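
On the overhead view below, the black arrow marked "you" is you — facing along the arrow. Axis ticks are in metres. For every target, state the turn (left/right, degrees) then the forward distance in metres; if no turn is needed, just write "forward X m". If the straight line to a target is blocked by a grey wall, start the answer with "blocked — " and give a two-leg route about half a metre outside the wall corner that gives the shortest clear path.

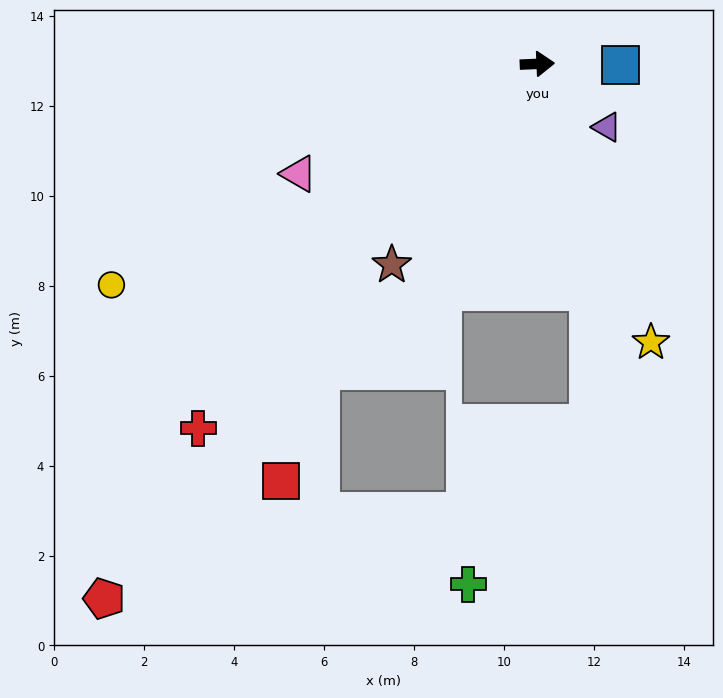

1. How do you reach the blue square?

turn right 3°, forward 1.9 m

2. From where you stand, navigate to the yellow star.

turn right 70°, forward 6.7 m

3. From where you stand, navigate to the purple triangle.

turn right 45°, forward 2.1 m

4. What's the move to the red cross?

turn right 135°, forward 11.1 m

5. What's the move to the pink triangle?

turn right 158°, forward 5.8 m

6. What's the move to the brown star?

turn right 128°, forward 5.5 m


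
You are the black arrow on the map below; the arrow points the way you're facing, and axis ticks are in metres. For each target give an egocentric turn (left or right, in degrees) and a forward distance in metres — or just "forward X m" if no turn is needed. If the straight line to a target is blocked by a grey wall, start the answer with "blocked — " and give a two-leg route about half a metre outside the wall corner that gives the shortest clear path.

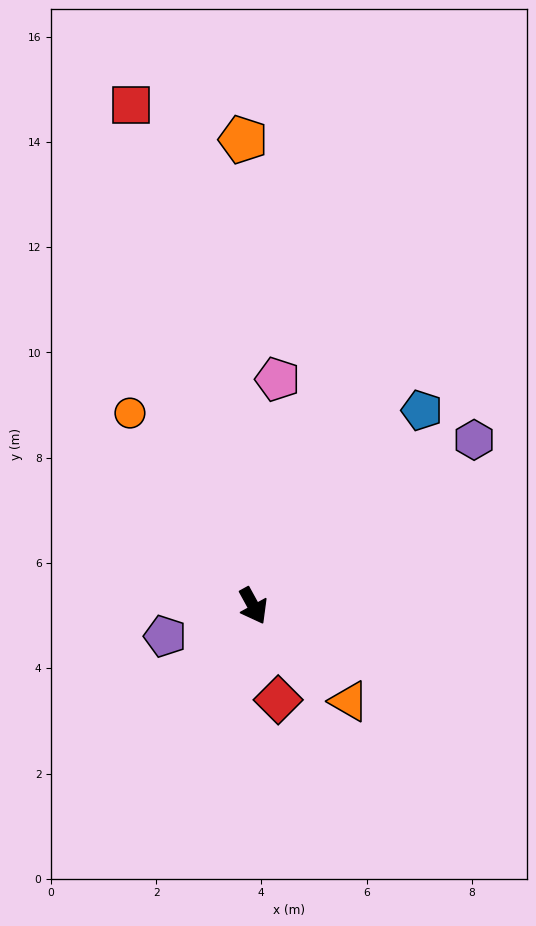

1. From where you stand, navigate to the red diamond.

turn right 14°, forward 1.8 m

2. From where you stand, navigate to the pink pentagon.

turn left 145°, forward 4.3 m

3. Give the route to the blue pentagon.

turn left 110°, forward 4.9 m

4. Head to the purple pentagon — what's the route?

turn right 100°, forward 1.8 m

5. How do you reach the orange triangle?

turn left 16°, forward 2.6 m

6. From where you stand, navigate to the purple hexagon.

turn left 98°, forward 5.2 m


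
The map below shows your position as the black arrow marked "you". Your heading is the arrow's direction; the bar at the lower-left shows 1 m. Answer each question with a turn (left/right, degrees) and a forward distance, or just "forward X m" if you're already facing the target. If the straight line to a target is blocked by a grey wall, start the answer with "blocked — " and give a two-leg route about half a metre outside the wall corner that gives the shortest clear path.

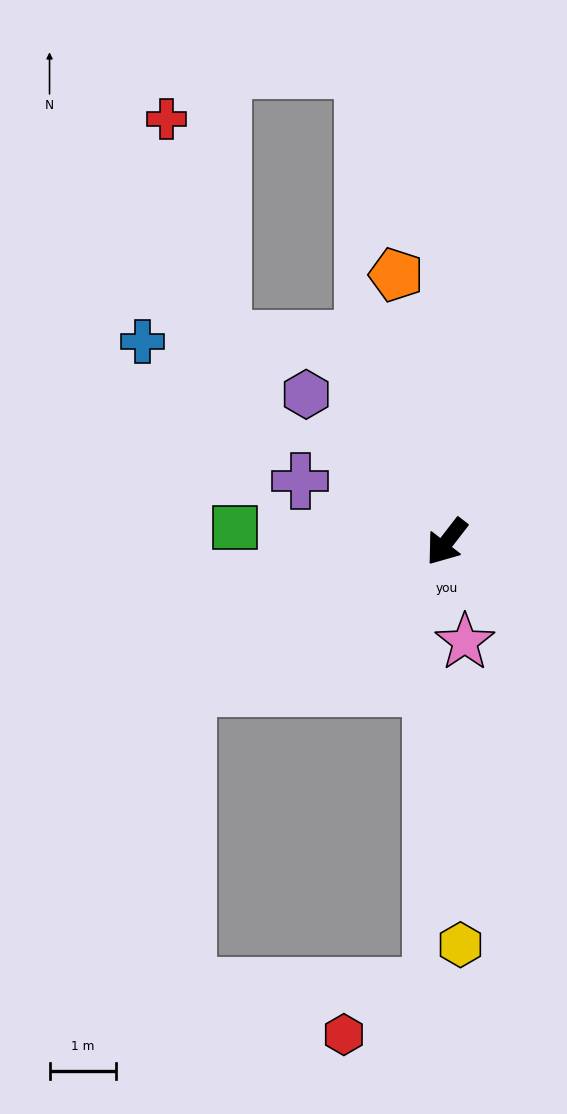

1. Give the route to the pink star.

turn left 48°, forward 1.5 m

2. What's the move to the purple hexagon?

turn right 99°, forward 3.1 m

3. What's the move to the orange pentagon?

turn right 132°, forward 4.1 m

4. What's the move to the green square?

turn right 56°, forward 3.2 m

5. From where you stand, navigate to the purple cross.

turn right 75°, forward 2.4 m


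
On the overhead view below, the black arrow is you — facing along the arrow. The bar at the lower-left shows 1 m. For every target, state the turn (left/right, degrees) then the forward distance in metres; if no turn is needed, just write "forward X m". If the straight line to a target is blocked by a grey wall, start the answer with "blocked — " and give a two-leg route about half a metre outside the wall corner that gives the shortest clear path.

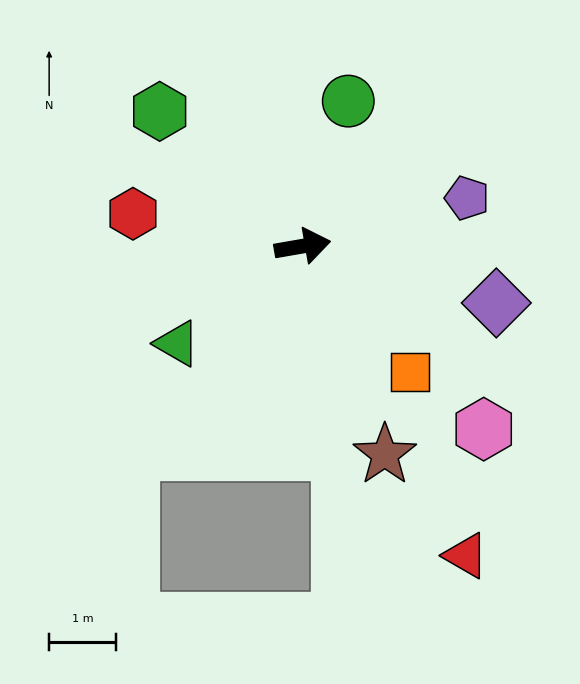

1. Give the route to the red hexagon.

turn left 159°, forward 2.6 m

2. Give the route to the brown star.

turn right 78°, forward 3.3 m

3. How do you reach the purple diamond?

turn right 26°, forward 3.0 m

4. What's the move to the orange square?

turn right 59°, forward 2.5 m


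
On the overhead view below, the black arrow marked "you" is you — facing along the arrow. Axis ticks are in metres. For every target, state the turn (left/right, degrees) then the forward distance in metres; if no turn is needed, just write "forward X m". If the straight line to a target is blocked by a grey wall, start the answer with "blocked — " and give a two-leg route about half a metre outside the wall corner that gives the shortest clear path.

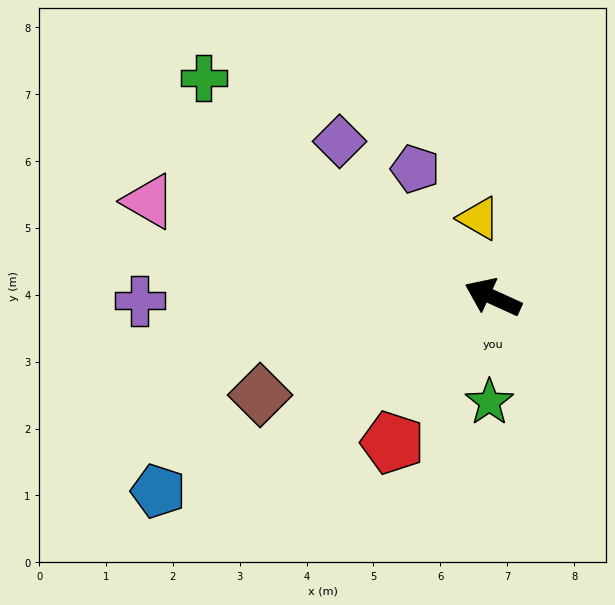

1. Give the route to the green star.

turn left 113°, forward 1.6 m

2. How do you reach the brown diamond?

turn left 47°, forward 3.8 m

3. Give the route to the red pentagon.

turn left 80°, forward 2.6 m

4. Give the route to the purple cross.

turn left 25°, forward 5.3 m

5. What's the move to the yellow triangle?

turn right 55°, forward 1.2 m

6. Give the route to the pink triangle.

turn left 9°, forward 5.3 m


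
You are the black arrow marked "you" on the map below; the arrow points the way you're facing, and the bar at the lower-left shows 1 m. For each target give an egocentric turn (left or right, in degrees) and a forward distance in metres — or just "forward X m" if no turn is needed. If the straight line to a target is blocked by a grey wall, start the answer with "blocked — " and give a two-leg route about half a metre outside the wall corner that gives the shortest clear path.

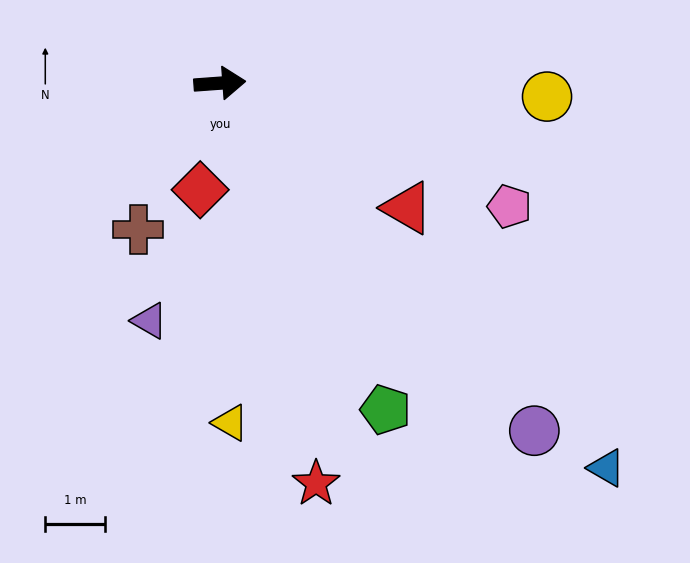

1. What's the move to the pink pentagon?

turn right 27°, forward 5.2 m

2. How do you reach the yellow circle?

turn right 7°, forward 5.5 m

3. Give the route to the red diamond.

turn right 105°, forward 1.8 m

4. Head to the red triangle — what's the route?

turn right 38°, forward 3.7 m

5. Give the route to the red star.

turn right 81°, forward 6.9 m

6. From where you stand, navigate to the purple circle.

turn right 52°, forward 7.8 m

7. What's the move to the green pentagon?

turn right 67°, forward 6.1 m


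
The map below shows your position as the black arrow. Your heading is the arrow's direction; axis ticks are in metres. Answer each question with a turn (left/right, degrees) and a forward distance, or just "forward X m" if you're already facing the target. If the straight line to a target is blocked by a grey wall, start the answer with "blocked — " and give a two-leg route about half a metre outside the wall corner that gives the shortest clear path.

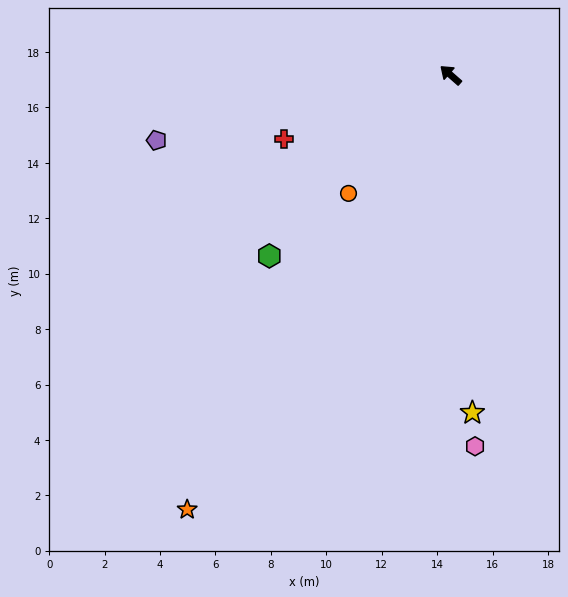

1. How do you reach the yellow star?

turn left 135°, forward 12.2 m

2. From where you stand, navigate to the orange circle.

turn left 90°, forward 5.6 m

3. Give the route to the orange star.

turn left 100°, forward 18.3 m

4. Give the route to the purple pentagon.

turn left 54°, forward 10.9 m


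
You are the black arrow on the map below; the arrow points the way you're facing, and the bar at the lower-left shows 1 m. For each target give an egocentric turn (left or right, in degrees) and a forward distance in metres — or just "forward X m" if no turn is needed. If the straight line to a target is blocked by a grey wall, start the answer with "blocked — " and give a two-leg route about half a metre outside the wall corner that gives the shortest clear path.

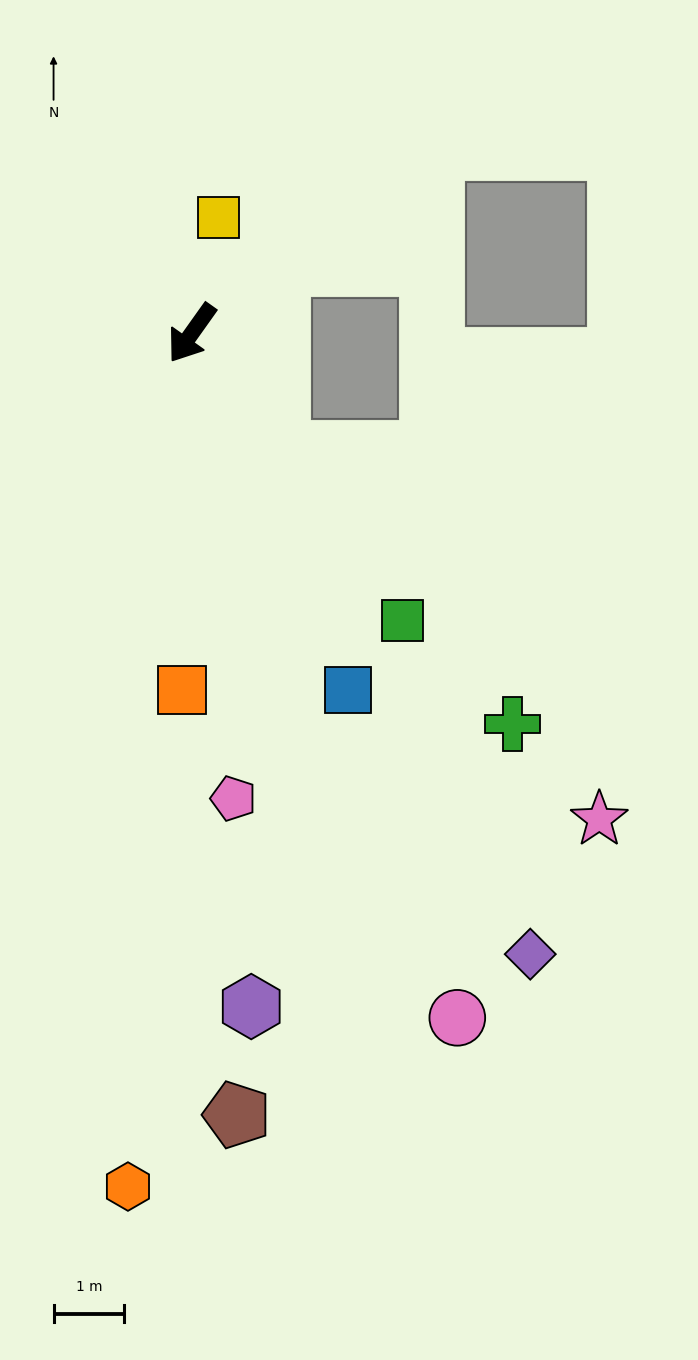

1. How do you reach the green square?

turn left 72°, forward 5.0 m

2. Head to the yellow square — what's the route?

turn right 157°, forward 1.7 m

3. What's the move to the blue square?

turn left 59°, forward 5.5 m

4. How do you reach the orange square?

turn left 34°, forward 5.0 m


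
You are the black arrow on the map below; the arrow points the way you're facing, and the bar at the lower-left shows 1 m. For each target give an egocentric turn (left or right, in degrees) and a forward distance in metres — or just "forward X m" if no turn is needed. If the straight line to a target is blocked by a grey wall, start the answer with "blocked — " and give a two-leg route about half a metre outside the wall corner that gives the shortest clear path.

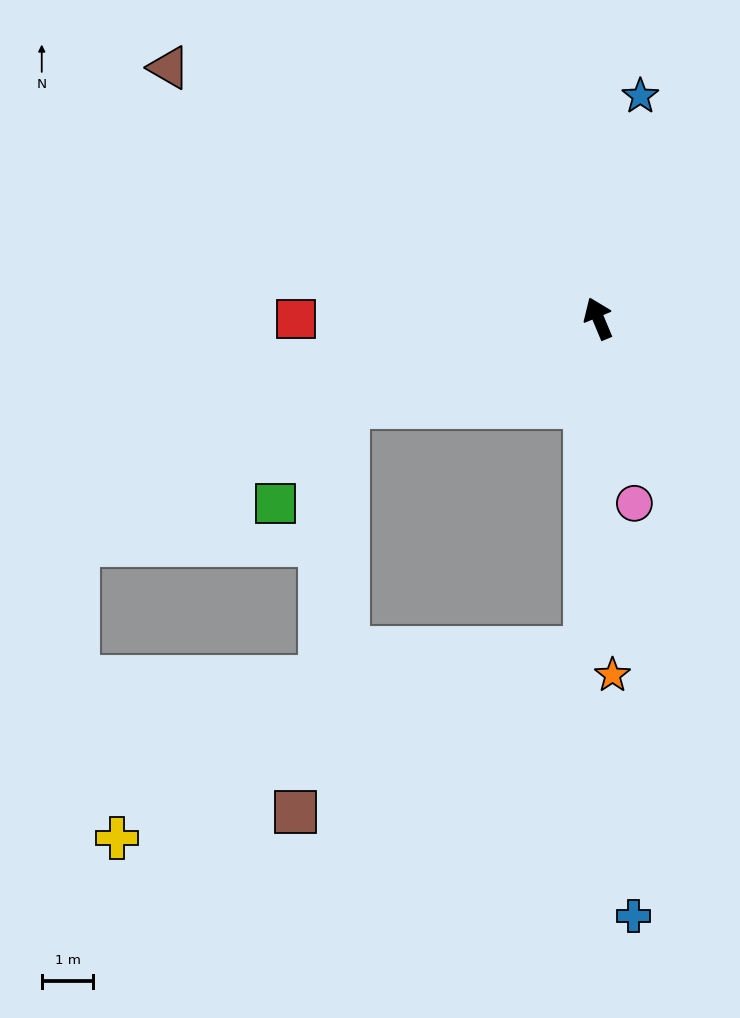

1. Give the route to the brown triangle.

turn left 37°, forward 9.6 m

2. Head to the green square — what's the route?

blocked — turn left 87°, forward 5.1 m, then turn left 34°, forward 2.3 m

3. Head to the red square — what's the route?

turn left 68°, forward 5.9 m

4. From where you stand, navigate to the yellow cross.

blocked — turn left 155°, forward 6.4 m, then turn right 66°, forward 9.8 m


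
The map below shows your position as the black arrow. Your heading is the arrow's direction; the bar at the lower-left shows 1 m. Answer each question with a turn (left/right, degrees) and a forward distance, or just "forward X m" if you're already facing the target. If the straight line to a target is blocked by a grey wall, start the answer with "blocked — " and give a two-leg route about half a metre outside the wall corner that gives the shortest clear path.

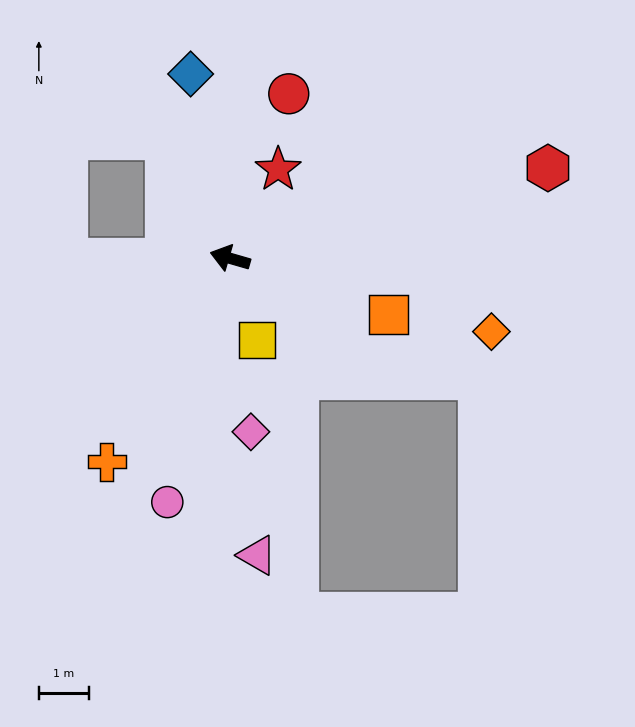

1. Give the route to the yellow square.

turn left 125°, forward 1.7 m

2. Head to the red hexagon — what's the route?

turn right 148°, forward 6.6 m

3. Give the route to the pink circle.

turn left 92°, forward 5.0 m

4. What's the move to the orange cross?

turn left 75°, forward 4.8 m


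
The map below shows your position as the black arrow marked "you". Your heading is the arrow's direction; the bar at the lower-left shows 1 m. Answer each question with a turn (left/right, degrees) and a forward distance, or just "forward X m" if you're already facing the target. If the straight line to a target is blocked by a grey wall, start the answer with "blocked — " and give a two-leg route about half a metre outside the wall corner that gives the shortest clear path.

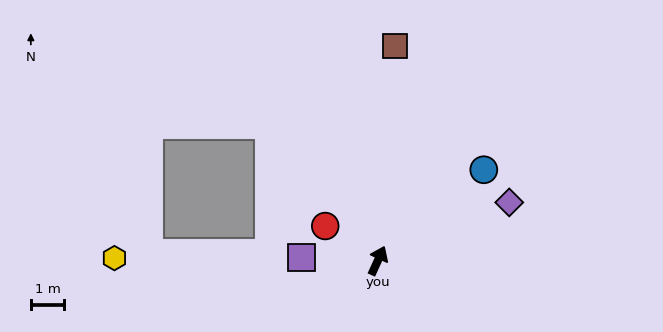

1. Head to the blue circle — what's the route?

turn right 25°, forward 4.2 m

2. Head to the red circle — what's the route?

turn left 81°, forward 1.9 m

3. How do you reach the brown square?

turn left 20°, forward 6.4 m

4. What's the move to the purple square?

turn left 112°, forward 2.3 m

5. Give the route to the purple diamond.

turn right 42°, forward 4.3 m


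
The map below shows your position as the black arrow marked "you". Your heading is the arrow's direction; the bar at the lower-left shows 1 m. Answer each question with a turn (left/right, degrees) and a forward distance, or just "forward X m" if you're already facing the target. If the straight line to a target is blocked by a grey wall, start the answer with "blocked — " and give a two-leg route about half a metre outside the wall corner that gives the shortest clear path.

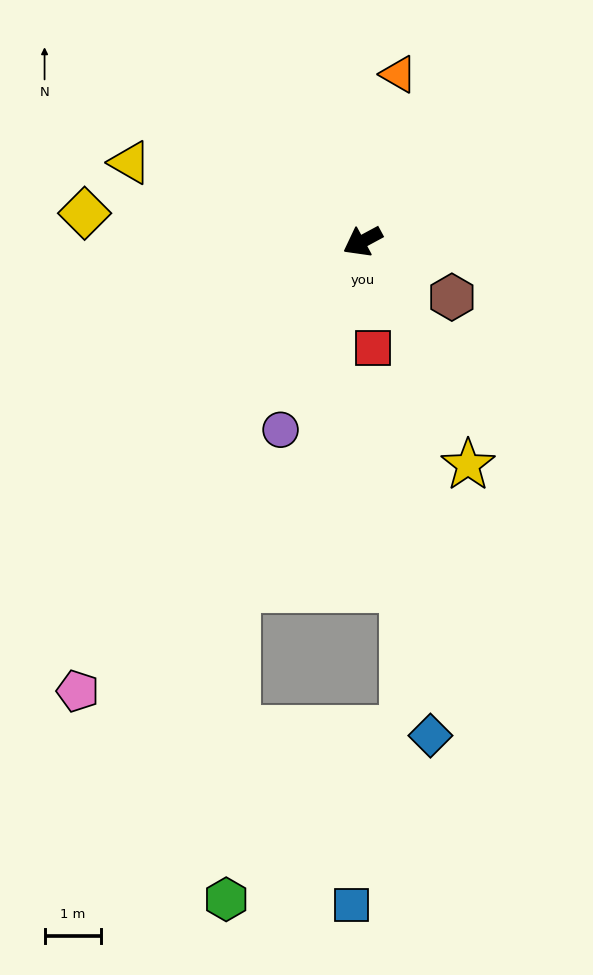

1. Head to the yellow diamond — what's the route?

turn right 34°, forward 4.9 m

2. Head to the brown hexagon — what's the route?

turn left 120°, forward 1.9 m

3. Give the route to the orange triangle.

turn right 130°, forward 3.0 m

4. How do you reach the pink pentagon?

turn left 29°, forward 9.4 m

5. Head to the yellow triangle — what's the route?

turn right 47°, forward 4.3 m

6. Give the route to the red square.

turn left 67°, forward 1.9 m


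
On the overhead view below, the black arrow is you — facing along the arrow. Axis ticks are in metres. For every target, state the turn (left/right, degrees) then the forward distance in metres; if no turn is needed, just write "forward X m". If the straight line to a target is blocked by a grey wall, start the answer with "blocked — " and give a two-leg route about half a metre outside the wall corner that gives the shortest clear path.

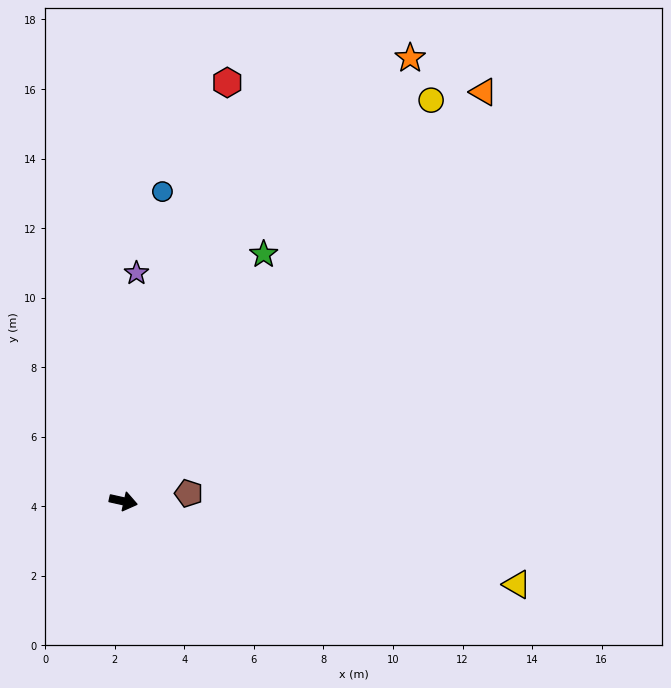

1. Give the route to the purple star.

turn left 99°, forward 6.6 m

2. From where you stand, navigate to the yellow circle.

turn left 65°, forward 14.5 m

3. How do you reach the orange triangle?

turn left 61°, forward 15.7 m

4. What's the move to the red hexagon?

turn left 89°, forward 12.4 m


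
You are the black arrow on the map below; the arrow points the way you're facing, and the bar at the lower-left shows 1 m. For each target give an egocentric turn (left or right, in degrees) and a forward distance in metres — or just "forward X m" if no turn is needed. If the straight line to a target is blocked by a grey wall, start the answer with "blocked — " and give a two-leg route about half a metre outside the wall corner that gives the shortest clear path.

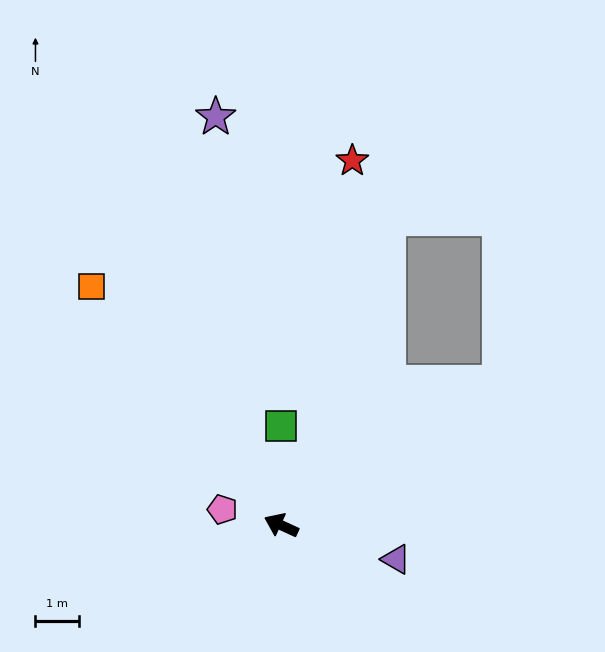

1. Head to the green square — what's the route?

turn right 65°, forward 2.3 m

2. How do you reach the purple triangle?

turn right 172°, forward 2.7 m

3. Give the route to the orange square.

turn right 27°, forward 7.0 m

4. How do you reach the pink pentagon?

turn left 10°, forward 1.4 m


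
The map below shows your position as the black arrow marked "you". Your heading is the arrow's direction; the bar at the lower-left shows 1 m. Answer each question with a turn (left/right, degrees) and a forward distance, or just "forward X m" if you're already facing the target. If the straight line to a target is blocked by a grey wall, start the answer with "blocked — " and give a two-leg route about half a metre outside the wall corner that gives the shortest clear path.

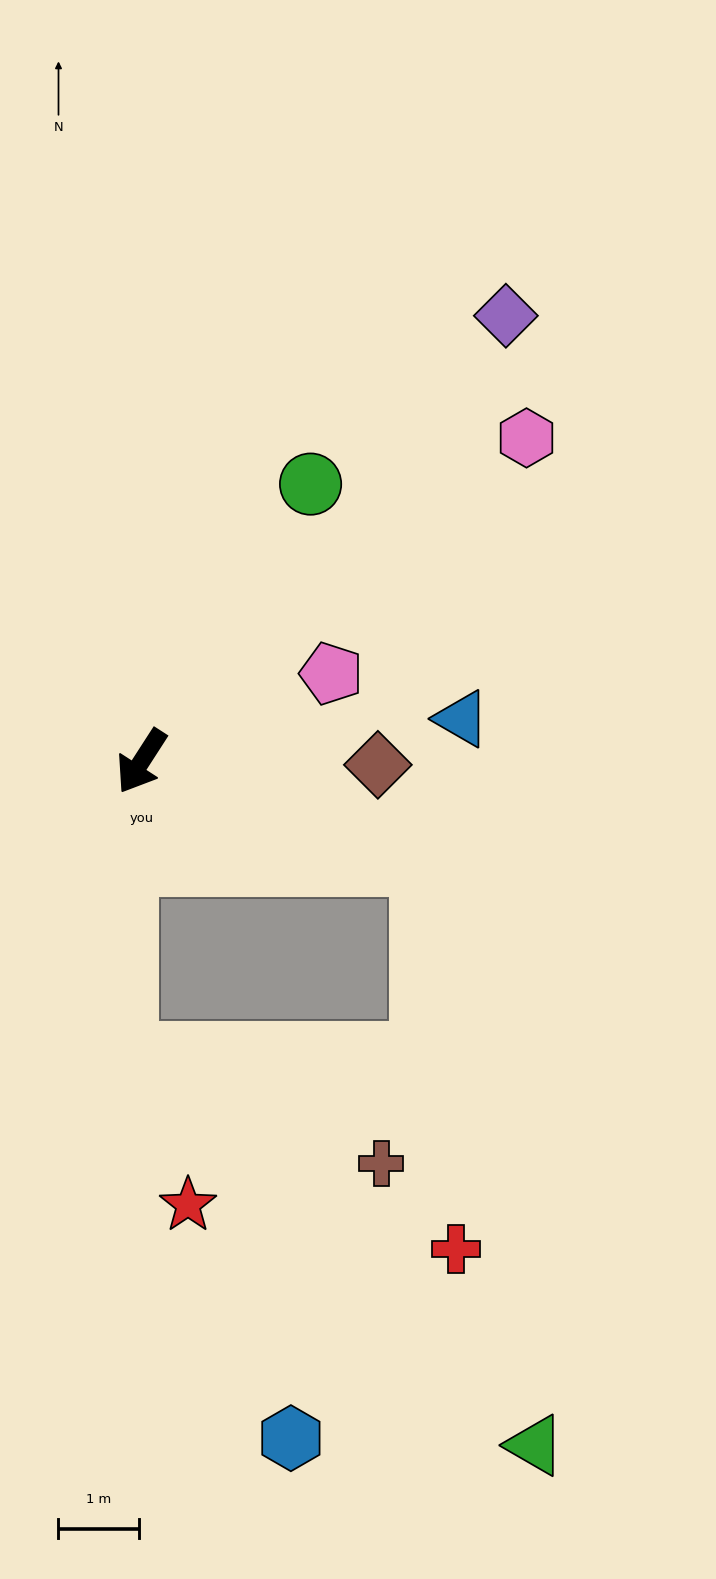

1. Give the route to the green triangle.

blocked — turn left 103°, forward 3.7 m, then turn right 59°, forward 7.4 m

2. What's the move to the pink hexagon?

turn left 163°, forward 6.3 m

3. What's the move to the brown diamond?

turn left 122°, forward 2.9 m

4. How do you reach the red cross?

blocked — turn left 103°, forward 3.7 m, then turn right 65°, forward 4.8 m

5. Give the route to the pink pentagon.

turn left 148°, forward 2.6 m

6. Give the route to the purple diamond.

turn left 174°, forward 7.2 m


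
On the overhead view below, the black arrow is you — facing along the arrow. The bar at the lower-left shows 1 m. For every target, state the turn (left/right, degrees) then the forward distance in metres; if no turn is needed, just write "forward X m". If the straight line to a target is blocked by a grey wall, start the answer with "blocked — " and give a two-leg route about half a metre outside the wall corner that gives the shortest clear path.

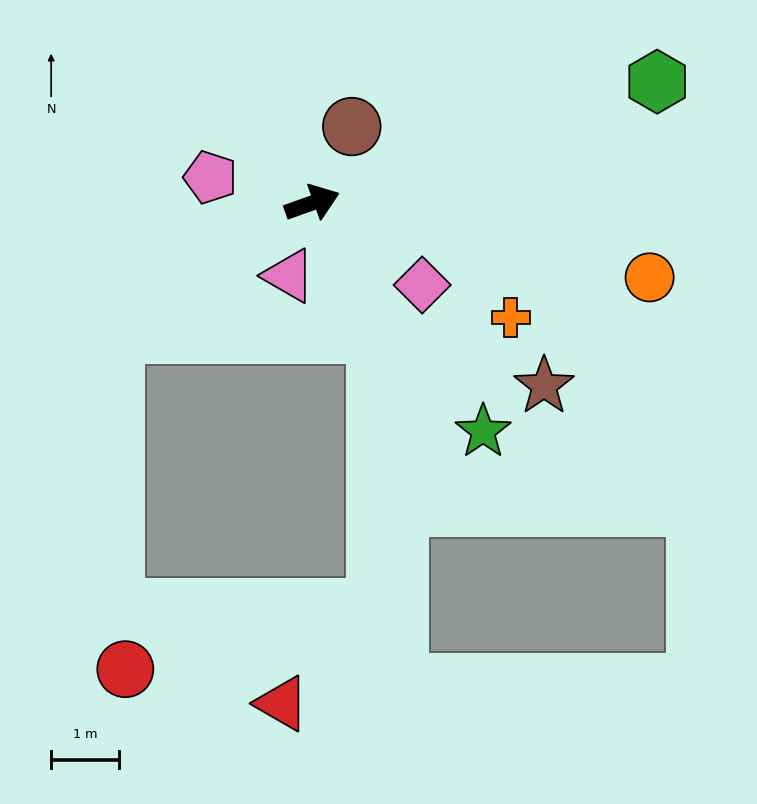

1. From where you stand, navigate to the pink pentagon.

turn left 146°, forward 1.5 m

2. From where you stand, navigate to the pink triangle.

turn right 128°, forward 1.1 m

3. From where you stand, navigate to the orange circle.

turn right 32°, forward 5.1 m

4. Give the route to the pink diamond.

turn right 56°, forward 2.0 m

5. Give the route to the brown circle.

turn left 43°, forward 1.3 m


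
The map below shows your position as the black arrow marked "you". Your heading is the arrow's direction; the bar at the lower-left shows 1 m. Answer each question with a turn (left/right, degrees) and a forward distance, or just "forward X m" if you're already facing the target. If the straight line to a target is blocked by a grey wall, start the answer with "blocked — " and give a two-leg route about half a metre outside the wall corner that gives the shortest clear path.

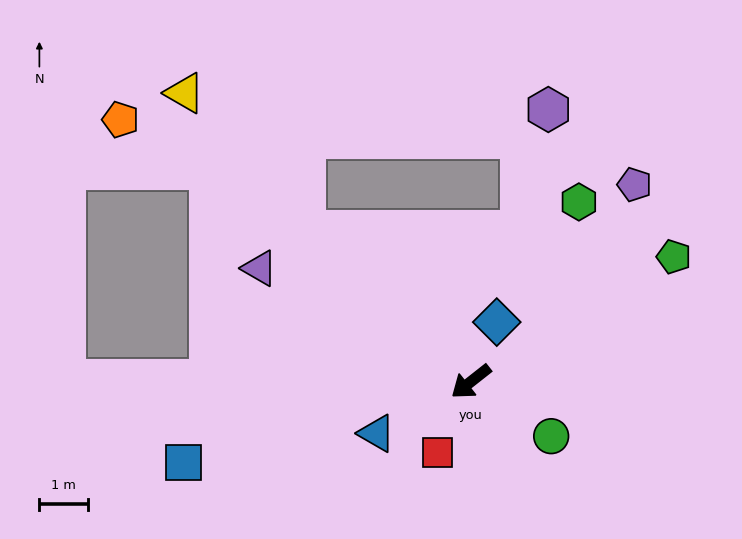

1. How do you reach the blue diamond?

turn right 152°, forward 1.3 m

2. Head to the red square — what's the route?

turn left 26°, forward 1.6 m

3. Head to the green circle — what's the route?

turn left 108°, forward 2.0 m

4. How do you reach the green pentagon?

turn left 173°, forward 4.9 m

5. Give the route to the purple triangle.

turn right 66°, forward 5.0 m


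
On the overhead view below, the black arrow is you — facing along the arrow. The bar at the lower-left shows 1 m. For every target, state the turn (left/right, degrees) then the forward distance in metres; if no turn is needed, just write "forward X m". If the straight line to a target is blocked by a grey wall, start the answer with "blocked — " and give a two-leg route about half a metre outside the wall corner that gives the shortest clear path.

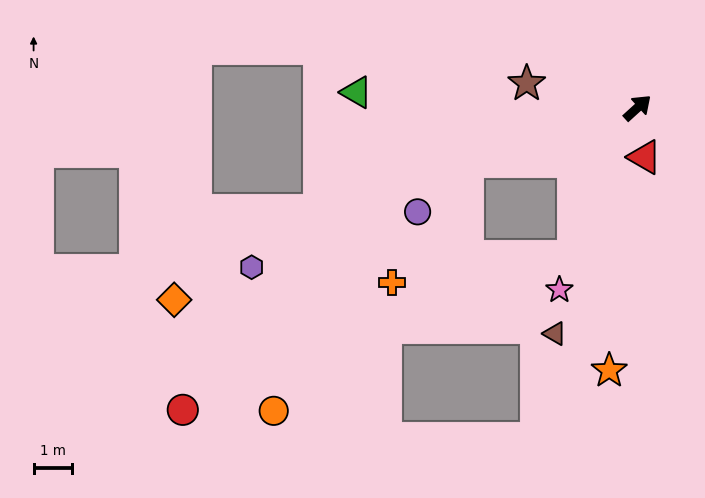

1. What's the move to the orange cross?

blocked — turn right 156°, forward 4.2 m, then turn right 58°, forward 4.8 m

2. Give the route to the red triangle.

turn right 124°, forward 1.3 m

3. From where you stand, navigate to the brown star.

turn left 125°, forward 3.0 m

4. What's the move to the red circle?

blocked — turn right 156°, forward 4.2 m, then turn right 45°, forward 11.1 m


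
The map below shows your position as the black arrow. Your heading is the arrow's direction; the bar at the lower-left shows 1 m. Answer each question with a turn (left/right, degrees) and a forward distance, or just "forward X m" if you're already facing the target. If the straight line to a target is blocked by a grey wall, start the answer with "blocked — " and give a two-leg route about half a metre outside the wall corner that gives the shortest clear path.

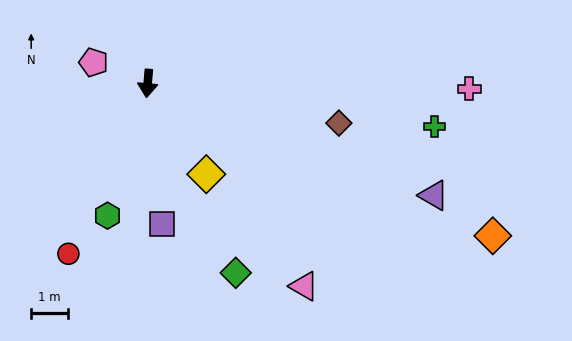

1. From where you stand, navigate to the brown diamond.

turn left 83°, forward 5.4 m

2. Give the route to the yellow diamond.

turn left 38°, forward 3.0 m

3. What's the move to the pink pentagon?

turn right 106°, forward 1.6 m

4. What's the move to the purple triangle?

turn left 74°, forward 8.4 m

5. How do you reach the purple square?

turn left 11°, forward 3.9 m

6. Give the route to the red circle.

turn right 20°, forward 5.2 m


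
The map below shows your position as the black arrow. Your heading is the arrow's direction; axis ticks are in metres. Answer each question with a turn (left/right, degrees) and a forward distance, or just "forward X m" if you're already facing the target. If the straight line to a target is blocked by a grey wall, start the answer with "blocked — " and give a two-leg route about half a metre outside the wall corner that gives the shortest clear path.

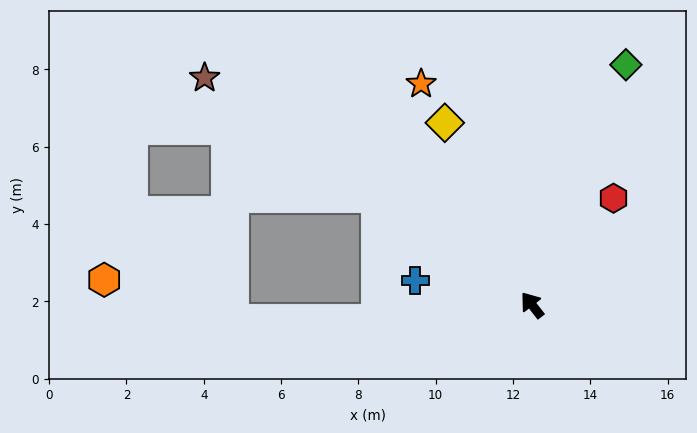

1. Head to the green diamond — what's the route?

turn right 59°, forward 6.7 m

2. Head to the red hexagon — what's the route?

turn right 75°, forward 3.5 m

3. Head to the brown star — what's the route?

turn left 17°, forward 10.3 m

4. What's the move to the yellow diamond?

turn right 12°, forward 5.2 m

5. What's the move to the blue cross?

turn left 40°, forward 3.1 m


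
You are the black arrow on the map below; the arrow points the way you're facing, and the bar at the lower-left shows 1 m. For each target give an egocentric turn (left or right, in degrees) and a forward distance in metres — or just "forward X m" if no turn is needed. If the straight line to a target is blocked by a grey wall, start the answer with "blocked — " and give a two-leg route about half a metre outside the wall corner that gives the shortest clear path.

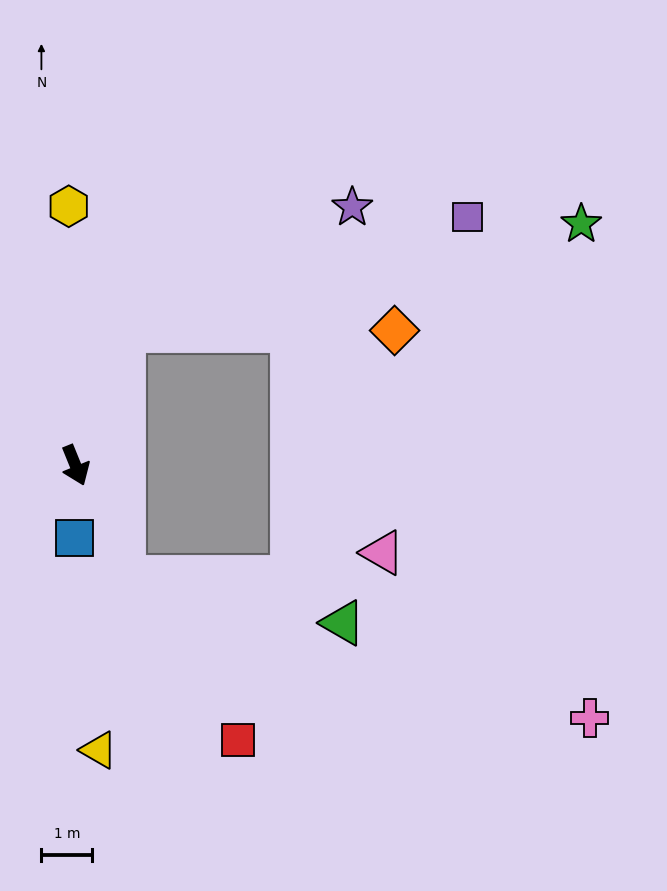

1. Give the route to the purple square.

blocked — turn left 138°, forward 2.8 m, then turn right 52°, forward 7.1 m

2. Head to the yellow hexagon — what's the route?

turn left 159°, forward 5.1 m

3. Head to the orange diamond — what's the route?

blocked — turn left 138°, forward 2.8 m, then turn right 70°, forward 5.3 m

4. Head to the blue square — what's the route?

turn right 23°, forward 1.4 m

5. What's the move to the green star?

blocked — turn left 138°, forward 2.8 m, then turn right 57°, forward 9.3 m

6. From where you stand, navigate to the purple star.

blocked — turn left 138°, forward 2.8 m, then turn right 42°, forward 5.1 m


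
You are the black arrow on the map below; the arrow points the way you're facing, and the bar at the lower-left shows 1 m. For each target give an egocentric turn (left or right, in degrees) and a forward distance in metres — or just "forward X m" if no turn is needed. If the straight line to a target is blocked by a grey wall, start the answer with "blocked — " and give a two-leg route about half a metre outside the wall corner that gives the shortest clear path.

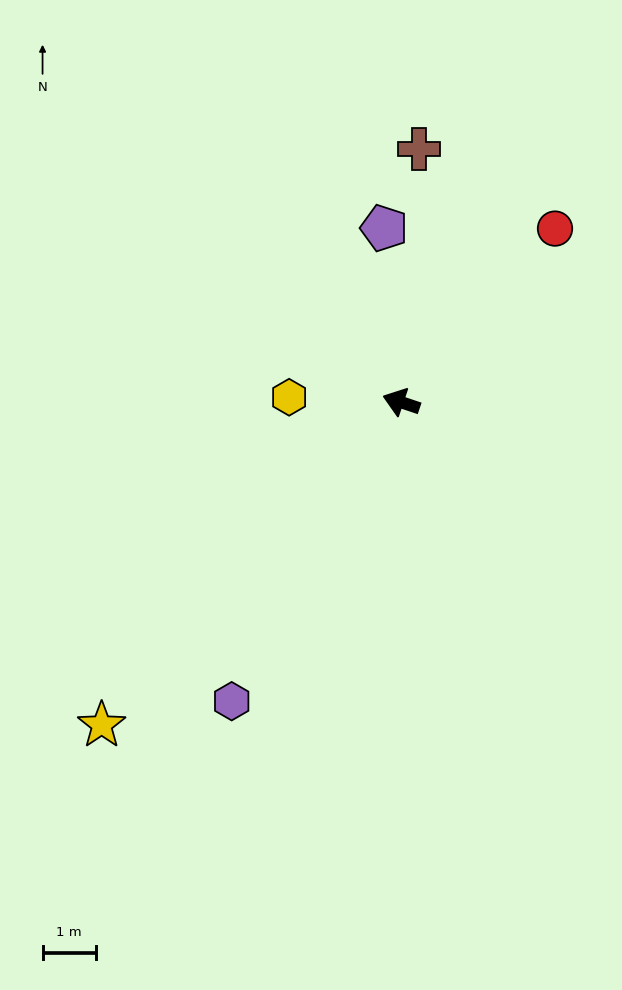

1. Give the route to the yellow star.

turn left 66°, forward 8.3 m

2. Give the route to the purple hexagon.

turn left 79°, forward 6.4 m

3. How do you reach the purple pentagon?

turn right 66°, forward 3.3 m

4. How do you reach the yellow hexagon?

turn left 16°, forward 2.1 m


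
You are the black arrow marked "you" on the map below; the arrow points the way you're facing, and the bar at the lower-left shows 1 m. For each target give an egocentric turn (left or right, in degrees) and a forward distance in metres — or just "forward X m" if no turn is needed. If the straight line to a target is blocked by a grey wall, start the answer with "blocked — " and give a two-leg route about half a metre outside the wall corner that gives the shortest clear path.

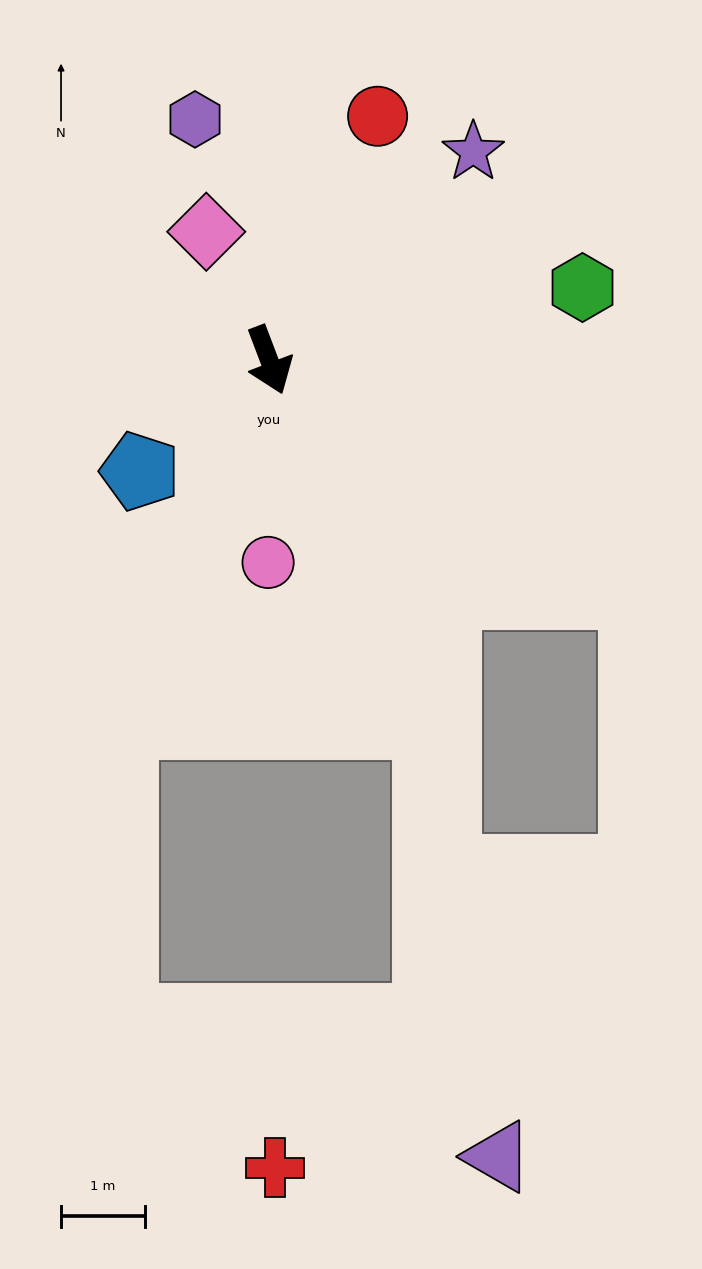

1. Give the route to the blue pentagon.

turn right 70°, forward 2.0 m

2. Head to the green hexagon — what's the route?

turn left 82°, forward 3.8 m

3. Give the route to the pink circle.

turn right 21°, forward 2.4 m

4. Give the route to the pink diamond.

turn right 175°, forward 1.7 m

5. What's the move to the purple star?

turn left 115°, forward 3.5 m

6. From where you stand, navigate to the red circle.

turn left 135°, forward 3.2 m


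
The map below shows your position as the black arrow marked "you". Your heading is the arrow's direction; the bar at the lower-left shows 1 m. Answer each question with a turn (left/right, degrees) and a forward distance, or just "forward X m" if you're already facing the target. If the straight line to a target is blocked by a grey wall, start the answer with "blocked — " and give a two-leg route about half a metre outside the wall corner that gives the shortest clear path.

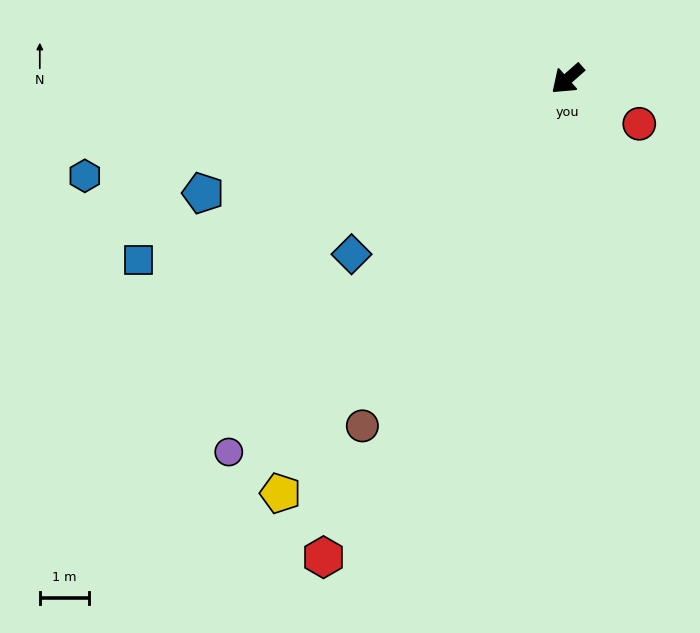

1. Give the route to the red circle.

turn left 107°, forward 1.7 m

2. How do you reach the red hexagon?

turn left 22°, forward 10.9 m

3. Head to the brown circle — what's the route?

turn left 18°, forward 8.2 m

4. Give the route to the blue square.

turn right 19°, forward 9.5 m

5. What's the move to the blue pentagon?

turn right 24°, forward 7.8 m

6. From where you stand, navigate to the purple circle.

turn left 6°, forward 10.2 m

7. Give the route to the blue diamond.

turn right 2°, forward 5.6 m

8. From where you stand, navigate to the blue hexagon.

turn right 30°, forward 10.0 m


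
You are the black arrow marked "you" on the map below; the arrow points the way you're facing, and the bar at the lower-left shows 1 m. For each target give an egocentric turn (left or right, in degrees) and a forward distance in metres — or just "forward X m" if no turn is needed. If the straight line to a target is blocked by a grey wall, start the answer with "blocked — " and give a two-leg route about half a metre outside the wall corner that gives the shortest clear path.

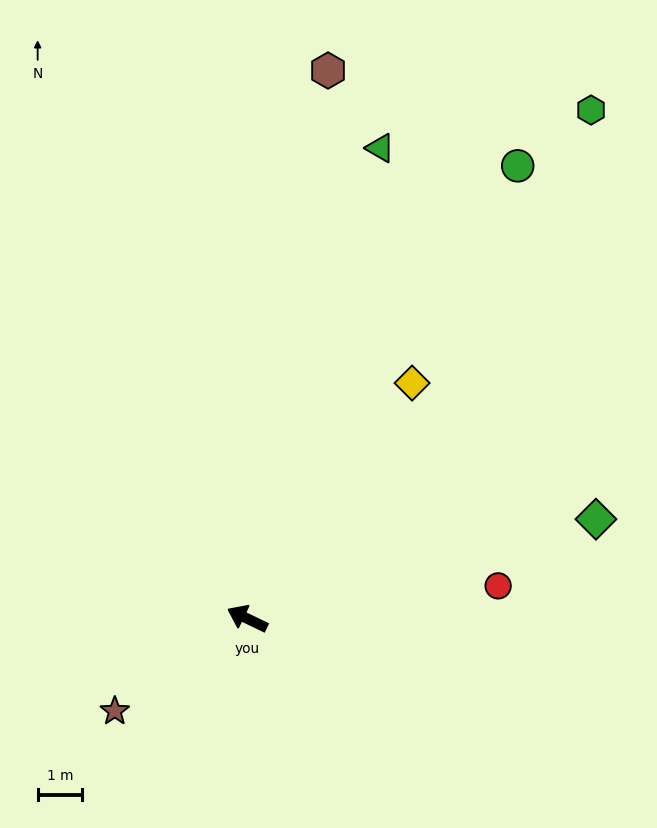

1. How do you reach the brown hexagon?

turn right 73°, forward 12.5 m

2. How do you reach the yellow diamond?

turn right 99°, forward 6.5 m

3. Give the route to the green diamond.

turn right 138°, forward 8.2 m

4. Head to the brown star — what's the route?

turn left 61°, forward 3.6 m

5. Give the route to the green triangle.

turn right 80°, forward 11.0 m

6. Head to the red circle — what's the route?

turn right 147°, forward 5.7 m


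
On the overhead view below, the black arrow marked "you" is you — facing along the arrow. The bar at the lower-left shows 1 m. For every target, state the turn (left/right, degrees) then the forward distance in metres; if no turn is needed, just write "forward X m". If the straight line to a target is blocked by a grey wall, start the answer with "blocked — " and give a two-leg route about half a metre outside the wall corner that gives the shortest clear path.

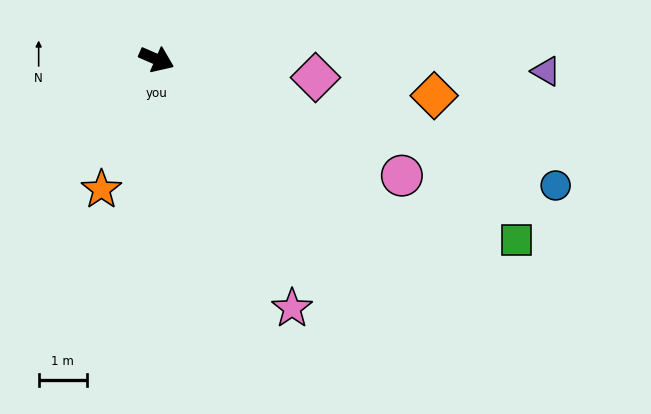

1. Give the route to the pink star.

turn right 38°, forward 5.8 m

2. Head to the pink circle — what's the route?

forward 5.6 m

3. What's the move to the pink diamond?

turn left 17°, forward 3.3 m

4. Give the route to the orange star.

turn right 89°, forward 2.9 m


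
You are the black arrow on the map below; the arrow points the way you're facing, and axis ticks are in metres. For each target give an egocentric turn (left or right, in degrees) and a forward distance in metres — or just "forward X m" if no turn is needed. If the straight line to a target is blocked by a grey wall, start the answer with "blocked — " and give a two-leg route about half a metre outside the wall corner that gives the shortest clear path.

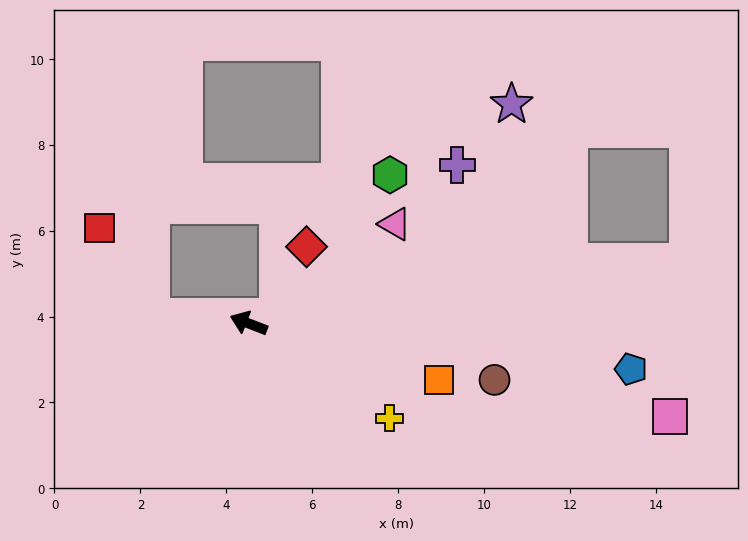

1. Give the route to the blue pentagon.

turn right 166°, forward 9.0 m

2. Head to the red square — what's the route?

blocked — turn left 17°, forward 2.3 m, then turn right 55°, forward 2.4 m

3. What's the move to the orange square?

turn right 175°, forward 4.6 m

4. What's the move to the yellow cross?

turn left 167°, forward 4.0 m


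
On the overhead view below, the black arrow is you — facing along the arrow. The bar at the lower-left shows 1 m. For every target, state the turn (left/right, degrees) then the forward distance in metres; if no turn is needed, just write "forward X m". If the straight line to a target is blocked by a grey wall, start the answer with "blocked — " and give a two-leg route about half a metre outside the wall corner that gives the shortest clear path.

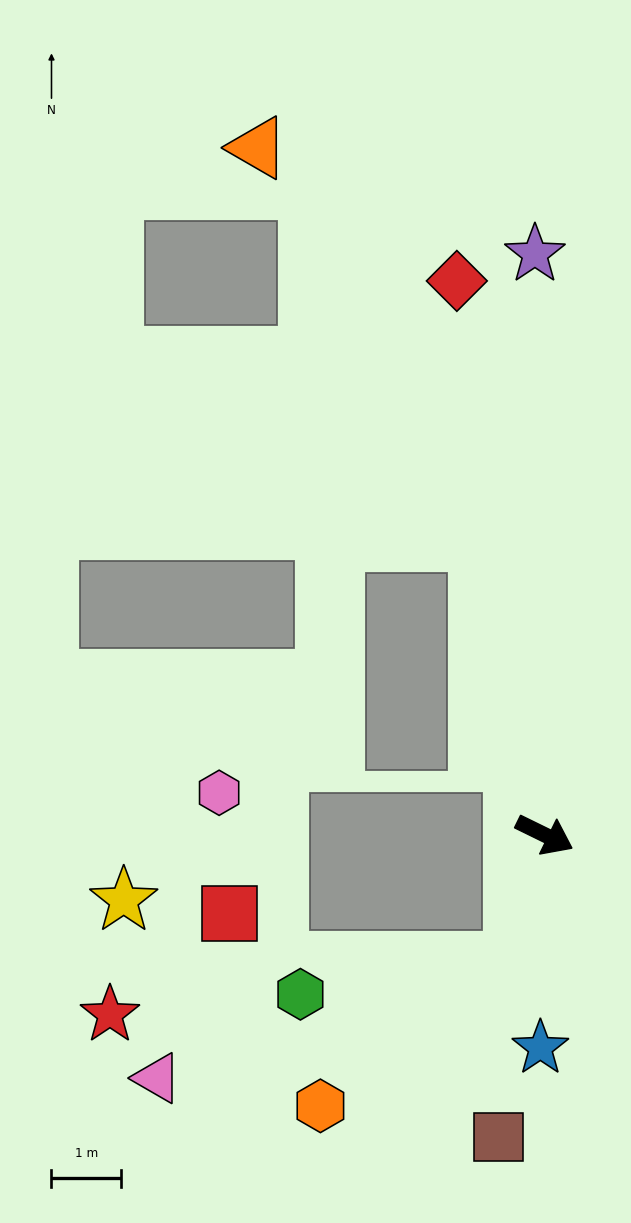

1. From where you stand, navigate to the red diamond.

turn left 125°, forward 8.0 m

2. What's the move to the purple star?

turn left 117°, forward 8.3 m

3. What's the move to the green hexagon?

blocked — turn right 78°, forward 1.9 m, then turn right 67°, forward 3.1 m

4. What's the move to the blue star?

turn right 65°, forward 3.0 m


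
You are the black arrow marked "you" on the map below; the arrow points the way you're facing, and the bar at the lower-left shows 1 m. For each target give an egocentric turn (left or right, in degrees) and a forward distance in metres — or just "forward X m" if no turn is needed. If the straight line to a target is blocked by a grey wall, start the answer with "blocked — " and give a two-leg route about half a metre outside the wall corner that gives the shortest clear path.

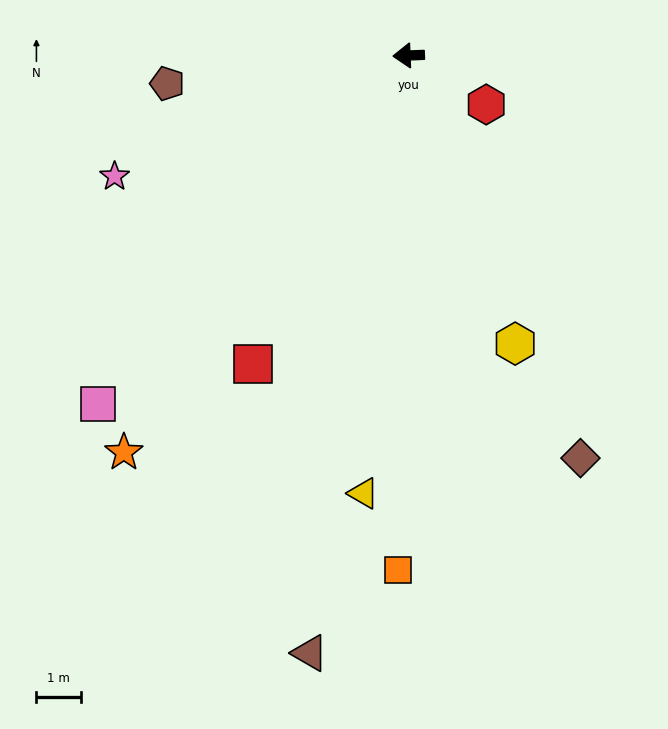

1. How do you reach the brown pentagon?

turn left 4°, forward 5.4 m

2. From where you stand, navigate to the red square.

turn left 61°, forward 7.7 m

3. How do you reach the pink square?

turn left 46°, forward 10.4 m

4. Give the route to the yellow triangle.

turn left 82°, forward 9.8 m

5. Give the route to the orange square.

turn left 86°, forward 11.5 m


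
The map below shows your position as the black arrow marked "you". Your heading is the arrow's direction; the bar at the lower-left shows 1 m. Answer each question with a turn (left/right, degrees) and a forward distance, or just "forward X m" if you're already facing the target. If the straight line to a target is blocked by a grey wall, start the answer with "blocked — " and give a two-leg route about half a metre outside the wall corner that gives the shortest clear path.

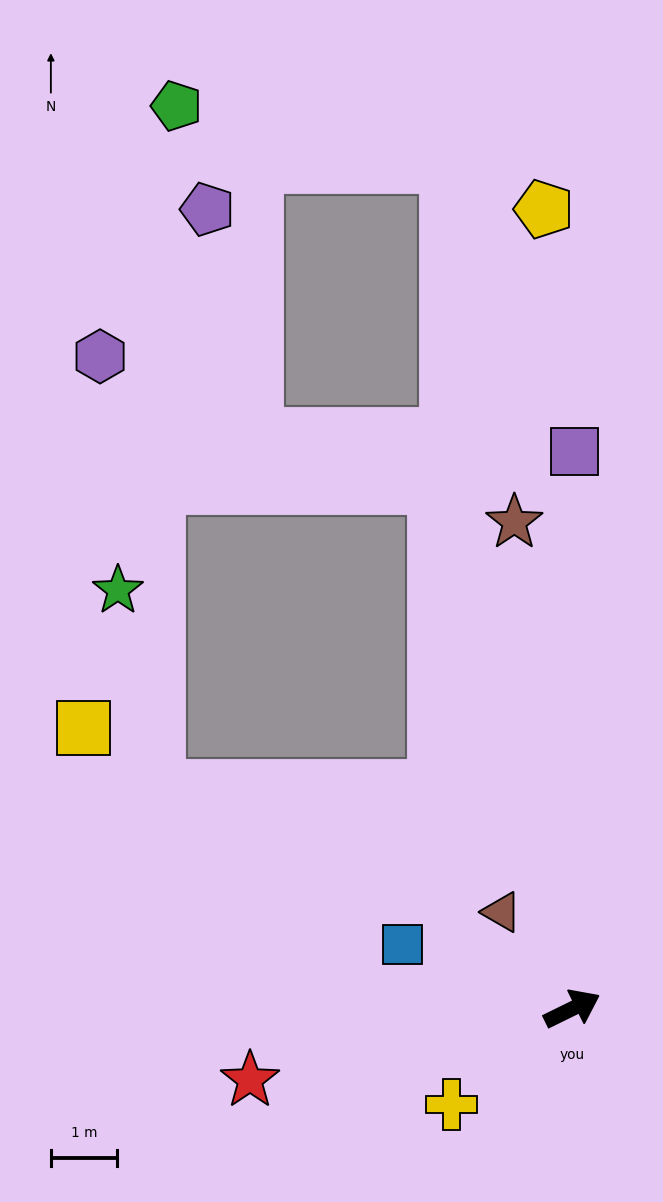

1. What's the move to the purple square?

turn left 64°, forward 8.4 m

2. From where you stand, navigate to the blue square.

turn left 133°, forward 2.7 m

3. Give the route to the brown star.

turn left 71°, forward 7.4 m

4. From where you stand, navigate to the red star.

turn left 166°, forward 5.0 m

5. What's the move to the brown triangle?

turn left 100°, forward 1.8 m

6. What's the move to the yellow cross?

turn right 168°, forward 2.3 m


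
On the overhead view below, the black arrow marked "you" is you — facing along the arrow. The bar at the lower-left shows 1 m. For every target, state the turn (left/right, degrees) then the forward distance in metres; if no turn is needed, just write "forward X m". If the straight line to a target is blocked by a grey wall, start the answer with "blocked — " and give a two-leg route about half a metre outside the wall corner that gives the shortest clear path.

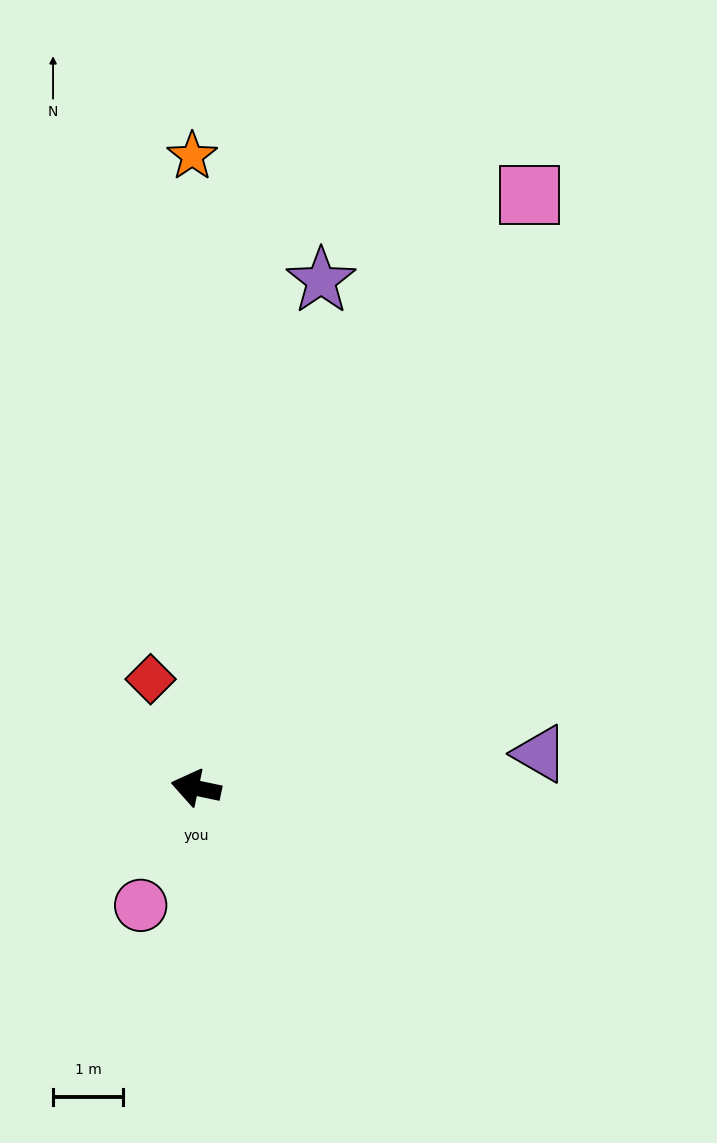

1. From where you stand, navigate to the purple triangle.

turn right 162°, forward 4.9 m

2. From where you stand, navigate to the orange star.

turn right 78°, forward 9.0 m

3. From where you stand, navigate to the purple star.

turn right 92°, forward 7.5 m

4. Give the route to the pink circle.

turn left 77°, forward 1.9 m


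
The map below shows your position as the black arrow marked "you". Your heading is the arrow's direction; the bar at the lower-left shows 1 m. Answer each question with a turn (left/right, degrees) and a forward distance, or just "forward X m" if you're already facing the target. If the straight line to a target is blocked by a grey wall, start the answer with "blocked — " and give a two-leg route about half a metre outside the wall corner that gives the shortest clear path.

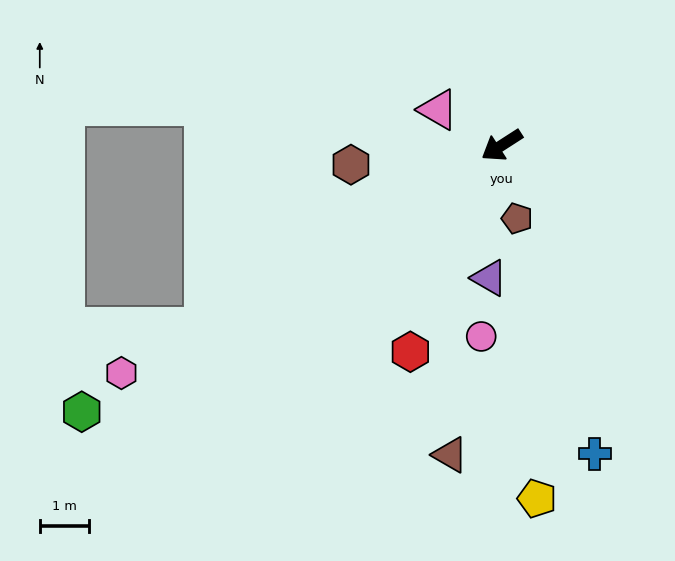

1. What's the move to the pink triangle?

turn right 62°, forward 1.5 m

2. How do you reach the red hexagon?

turn left 33°, forward 4.6 m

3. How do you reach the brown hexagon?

turn right 25°, forward 3.1 m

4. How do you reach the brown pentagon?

turn left 69°, forward 1.5 m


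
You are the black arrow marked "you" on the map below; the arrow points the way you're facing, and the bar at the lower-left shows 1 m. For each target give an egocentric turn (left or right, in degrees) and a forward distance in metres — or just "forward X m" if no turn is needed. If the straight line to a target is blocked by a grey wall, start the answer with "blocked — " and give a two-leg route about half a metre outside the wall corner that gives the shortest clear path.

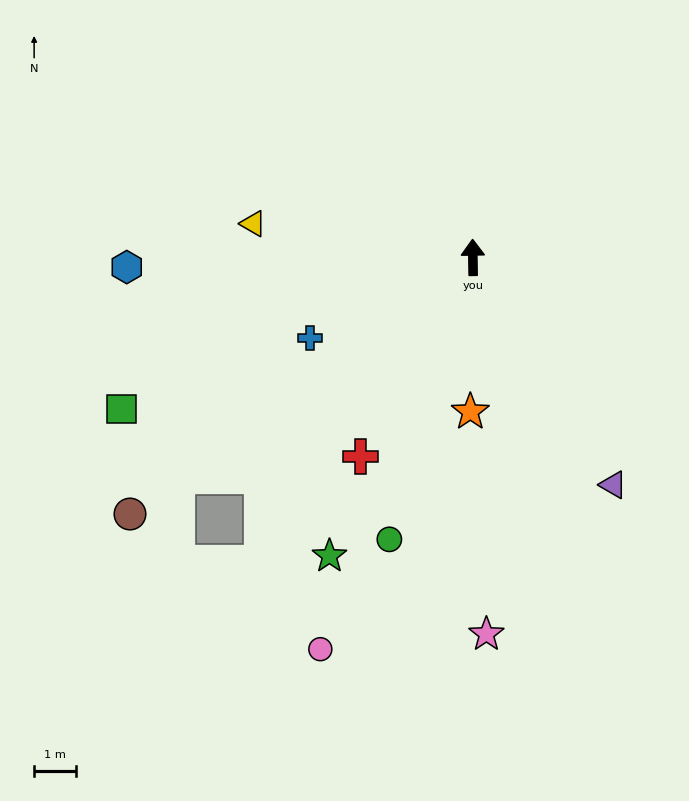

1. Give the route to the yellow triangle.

turn left 80°, forward 5.3 m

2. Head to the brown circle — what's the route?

turn left 126°, forward 10.3 m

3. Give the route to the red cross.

turn left 150°, forward 5.5 m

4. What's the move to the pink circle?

turn left 158°, forward 10.1 m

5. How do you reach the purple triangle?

turn right 149°, forward 6.4 m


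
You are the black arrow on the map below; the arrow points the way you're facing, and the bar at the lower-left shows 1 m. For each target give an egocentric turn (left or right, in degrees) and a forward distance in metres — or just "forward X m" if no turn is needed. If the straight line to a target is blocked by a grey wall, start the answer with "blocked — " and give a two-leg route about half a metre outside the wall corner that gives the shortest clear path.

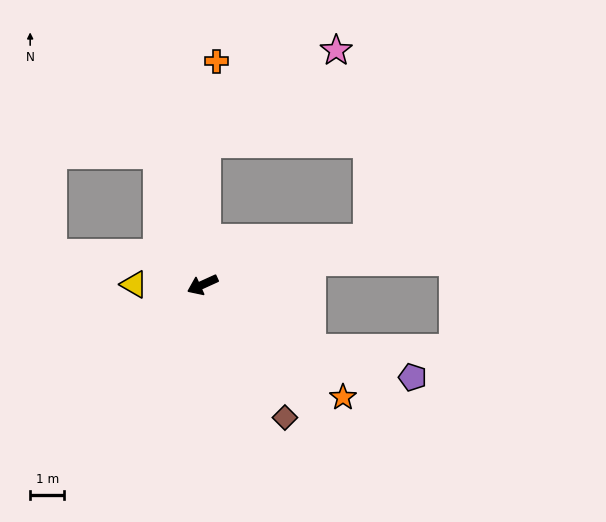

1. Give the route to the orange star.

turn left 117°, forward 5.2 m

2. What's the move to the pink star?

blocked — turn right 116°, forward 4.1 m, then turn right 53°, forward 4.7 m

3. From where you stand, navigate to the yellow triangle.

turn right 25°, forward 2.0 m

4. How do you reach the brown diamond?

turn left 97°, forward 4.6 m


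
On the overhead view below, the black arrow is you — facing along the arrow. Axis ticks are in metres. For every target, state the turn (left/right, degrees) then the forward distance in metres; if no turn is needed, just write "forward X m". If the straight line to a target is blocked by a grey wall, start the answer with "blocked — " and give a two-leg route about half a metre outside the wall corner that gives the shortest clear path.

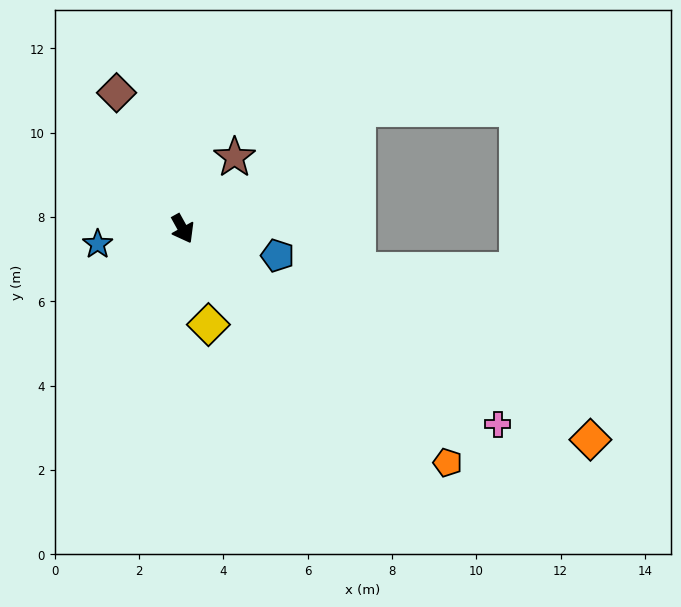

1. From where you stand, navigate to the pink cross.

turn left 29°, forward 8.8 m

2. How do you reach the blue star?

turn right 109°, forward 2.1 m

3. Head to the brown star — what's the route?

turn left 115°, forward 2.1 m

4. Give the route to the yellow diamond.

turn right 14°, forward 2.4 m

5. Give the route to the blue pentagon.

turn left 45°, forward 2.3 m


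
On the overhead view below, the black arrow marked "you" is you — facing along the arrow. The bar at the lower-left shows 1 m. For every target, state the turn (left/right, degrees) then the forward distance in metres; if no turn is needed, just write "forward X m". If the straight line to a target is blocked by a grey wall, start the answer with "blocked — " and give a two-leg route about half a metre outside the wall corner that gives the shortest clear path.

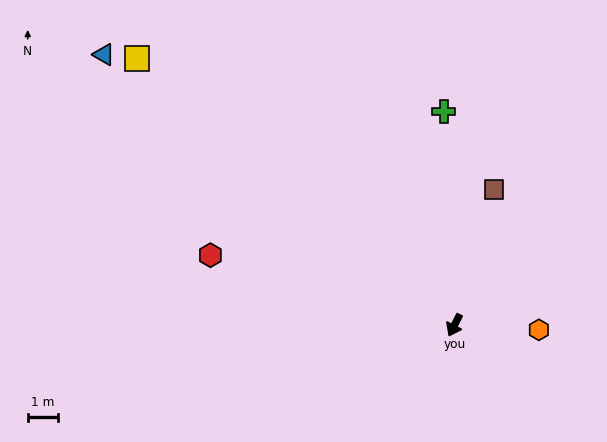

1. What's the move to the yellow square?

turn right 103°, forward 13.8 m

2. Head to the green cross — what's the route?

turn right 150°, forward 7.1 m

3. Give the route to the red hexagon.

turn right 79°, forward 8.4 m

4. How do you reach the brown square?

turn right 169°, forward 4.7 m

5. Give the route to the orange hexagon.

turn left 114°, forward 2.8 m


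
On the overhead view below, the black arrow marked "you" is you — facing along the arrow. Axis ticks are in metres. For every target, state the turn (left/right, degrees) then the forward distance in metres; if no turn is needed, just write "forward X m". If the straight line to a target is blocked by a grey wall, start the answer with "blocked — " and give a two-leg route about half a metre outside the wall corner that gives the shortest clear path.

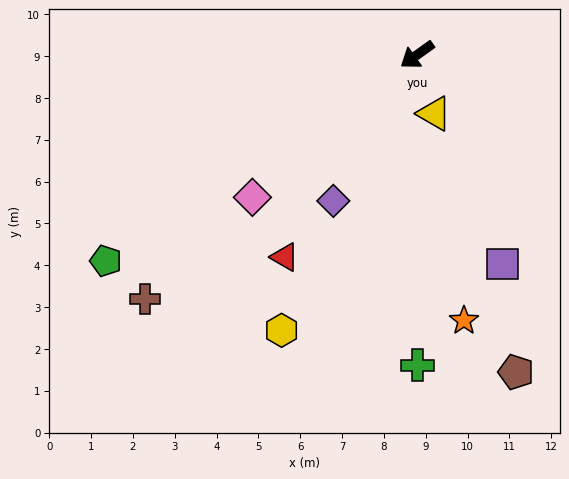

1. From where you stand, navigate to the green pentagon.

turn right 2°, forward 8.9 m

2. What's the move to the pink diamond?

turn left 5°, forward 5.2 m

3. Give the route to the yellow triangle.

turn left 71°, forward 1.5 m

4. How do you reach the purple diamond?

turn left 25°, forward 4.0 m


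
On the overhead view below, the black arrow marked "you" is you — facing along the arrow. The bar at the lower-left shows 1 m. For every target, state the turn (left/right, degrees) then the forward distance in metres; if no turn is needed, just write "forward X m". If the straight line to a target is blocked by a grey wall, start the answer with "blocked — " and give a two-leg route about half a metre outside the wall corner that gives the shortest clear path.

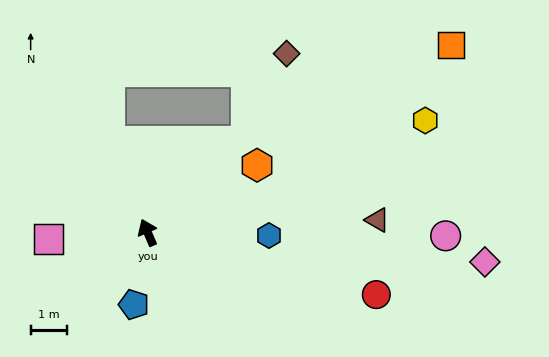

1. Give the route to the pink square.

turn left 71°, forward 2.8 m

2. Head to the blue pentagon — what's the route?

turn left 146°, forward 2.0 m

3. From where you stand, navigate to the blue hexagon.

turn right 115°, forward 3.4 m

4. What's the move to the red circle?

turn right 128°, forward 6.6 m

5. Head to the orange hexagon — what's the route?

turn right 82°, forward 3.6 m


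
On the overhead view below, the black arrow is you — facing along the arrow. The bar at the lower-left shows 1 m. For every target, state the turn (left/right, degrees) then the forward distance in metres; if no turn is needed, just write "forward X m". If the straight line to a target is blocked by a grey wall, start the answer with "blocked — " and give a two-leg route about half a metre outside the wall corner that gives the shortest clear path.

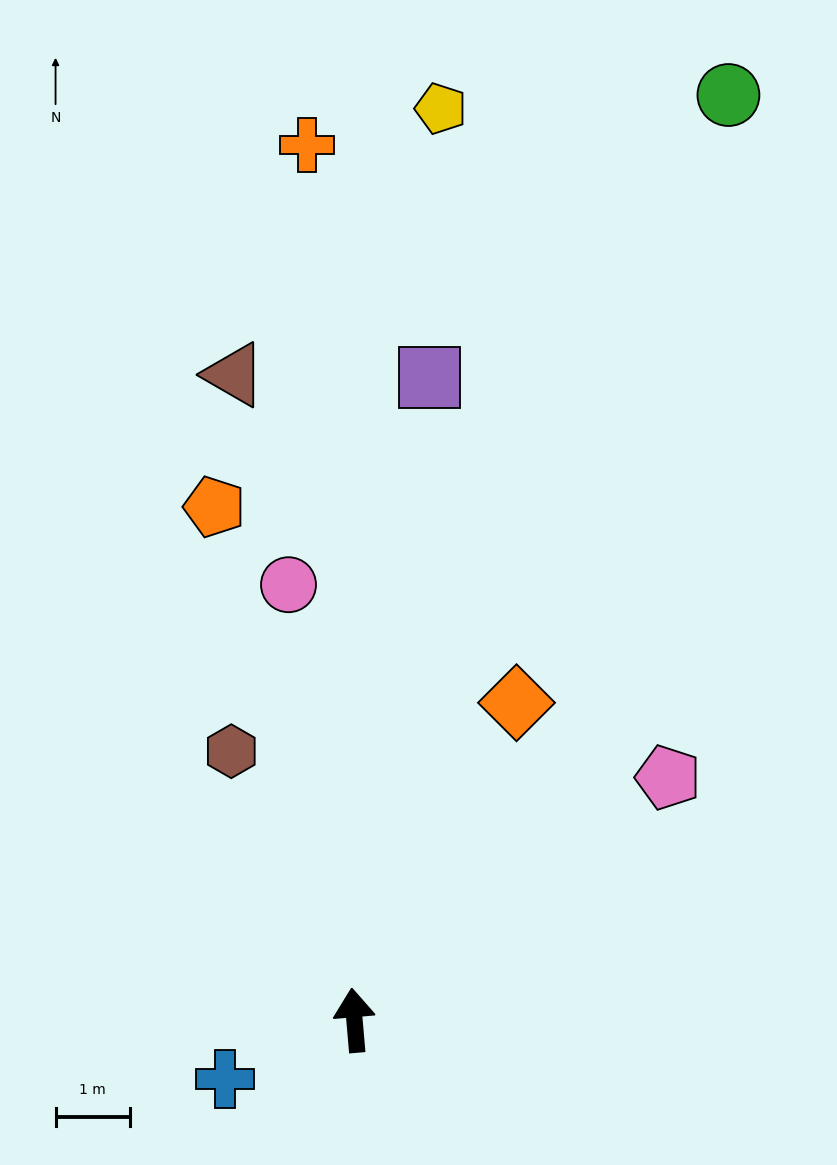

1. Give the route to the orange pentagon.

turn left 10°, forward 7.2 m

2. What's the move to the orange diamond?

turn right 32°, forward 4.8 m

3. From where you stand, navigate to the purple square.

turn right 12°, forward 8.7 m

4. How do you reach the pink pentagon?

turn right 57°, forward 5.3 m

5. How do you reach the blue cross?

turn left 110°, forward 1.9 m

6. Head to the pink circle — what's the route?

turn left 4°, forward 5.9 m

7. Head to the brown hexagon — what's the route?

turn left 20°, forward 4.0 m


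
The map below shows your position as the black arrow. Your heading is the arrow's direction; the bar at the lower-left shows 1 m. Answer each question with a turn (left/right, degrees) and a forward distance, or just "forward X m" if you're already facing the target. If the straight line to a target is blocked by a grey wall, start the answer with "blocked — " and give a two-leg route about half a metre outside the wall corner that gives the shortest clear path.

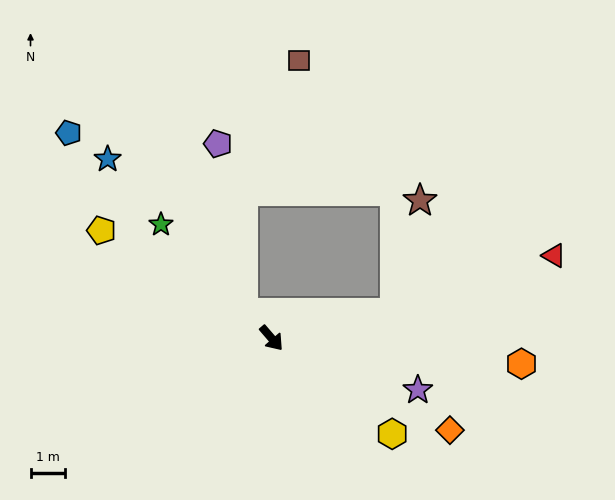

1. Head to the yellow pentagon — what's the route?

turn right 163°, forward 5.9 m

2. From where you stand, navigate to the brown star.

blocked — turn left 61°, forward 3.6 m, then turn left 65°, forward 3.3 m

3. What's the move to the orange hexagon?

turn left 43°, forward 7.3 m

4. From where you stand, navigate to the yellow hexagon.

turn left 11°, forward 4.5 m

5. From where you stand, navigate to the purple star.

turn left 30°, forward 4.5 m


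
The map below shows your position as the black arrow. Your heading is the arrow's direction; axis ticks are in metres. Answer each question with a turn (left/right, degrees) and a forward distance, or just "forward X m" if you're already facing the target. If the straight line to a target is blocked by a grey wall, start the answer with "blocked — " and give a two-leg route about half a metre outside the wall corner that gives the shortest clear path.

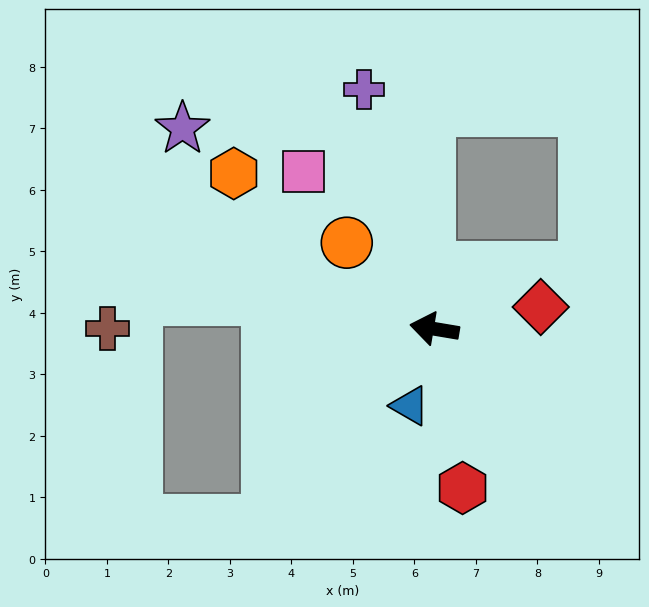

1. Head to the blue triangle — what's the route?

turn left 82°, forward 1.3 m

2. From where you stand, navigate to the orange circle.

turn right 35°, forward 2.0 m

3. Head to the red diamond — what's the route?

turn right 159°, forward 1.8 m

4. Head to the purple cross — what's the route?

turn right 64°, forward 4.1 m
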